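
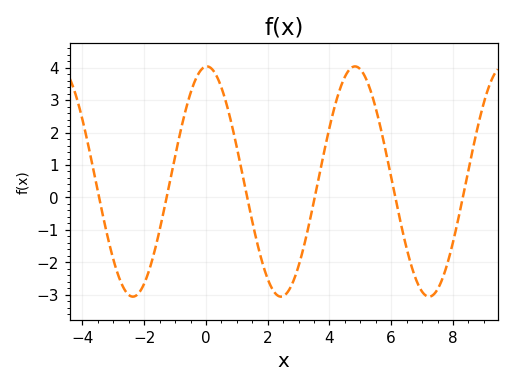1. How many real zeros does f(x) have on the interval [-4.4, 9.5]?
6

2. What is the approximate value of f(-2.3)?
-3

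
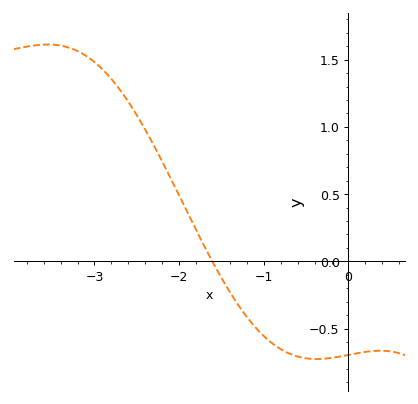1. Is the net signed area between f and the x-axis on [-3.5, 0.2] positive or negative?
positive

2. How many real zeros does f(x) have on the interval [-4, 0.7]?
1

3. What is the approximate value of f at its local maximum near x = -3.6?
1.61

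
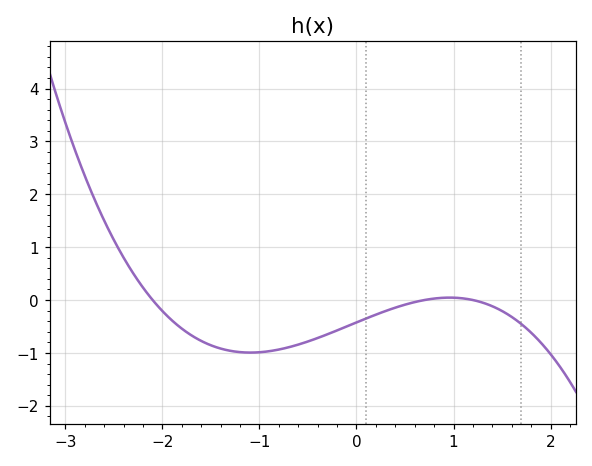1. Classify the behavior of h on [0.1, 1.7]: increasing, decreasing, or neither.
neither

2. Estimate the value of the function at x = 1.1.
0.031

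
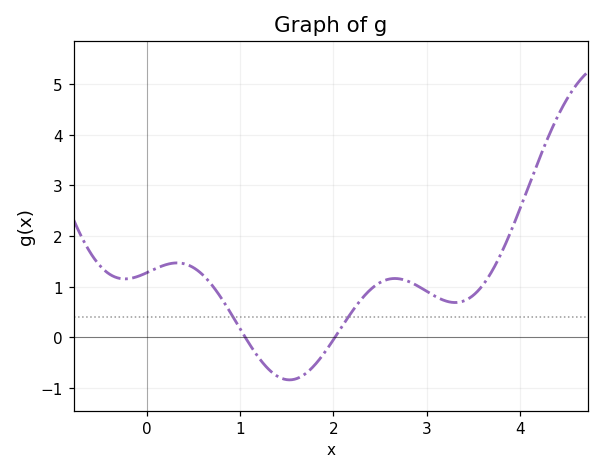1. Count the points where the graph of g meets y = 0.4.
2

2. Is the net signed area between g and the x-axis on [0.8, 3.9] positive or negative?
positive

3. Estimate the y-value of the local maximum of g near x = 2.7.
1.16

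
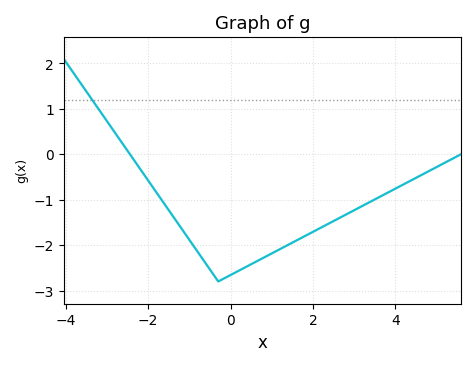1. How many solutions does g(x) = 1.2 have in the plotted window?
1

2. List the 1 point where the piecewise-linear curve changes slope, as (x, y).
(-0.3, -2.8)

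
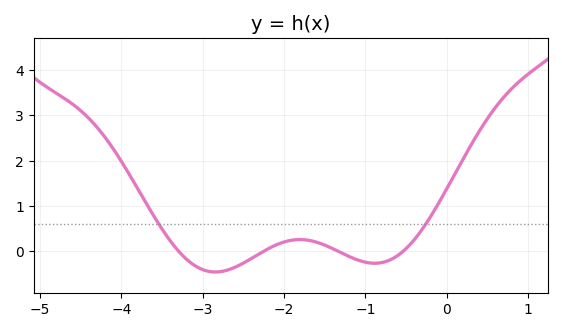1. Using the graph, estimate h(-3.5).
0.5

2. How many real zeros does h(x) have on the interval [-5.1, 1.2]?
4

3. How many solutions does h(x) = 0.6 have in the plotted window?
2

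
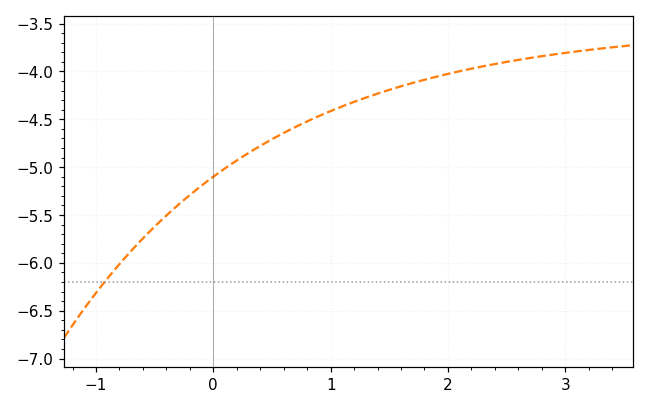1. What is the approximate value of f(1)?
-4.41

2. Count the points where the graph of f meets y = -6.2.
1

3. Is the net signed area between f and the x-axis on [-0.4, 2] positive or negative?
negative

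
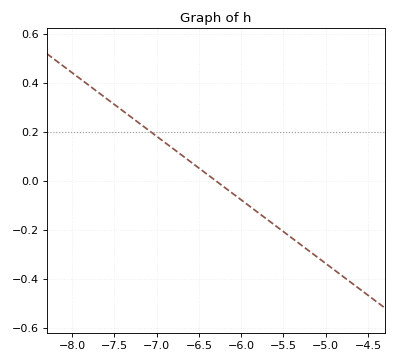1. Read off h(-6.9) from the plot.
0.156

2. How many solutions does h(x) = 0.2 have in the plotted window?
1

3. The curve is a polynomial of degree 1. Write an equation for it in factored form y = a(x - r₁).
y = -0.26(x + 6.3)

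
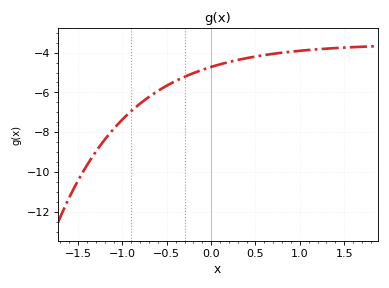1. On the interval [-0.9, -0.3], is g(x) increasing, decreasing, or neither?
increasing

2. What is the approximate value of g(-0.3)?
-5.2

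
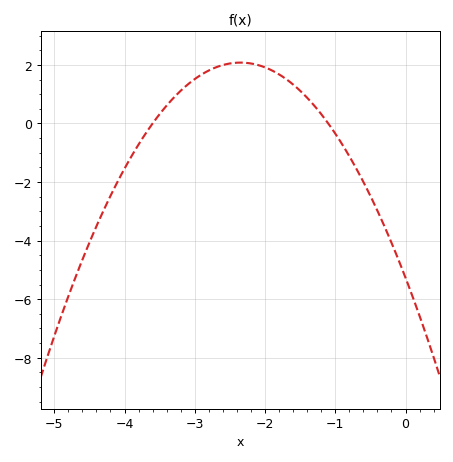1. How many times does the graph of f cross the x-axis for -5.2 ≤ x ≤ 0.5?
2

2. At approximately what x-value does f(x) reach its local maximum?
-2.35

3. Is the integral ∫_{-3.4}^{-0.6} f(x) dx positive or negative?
positive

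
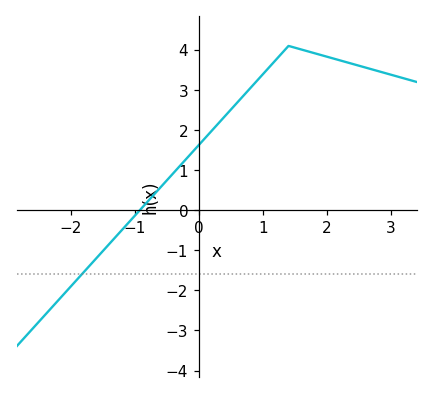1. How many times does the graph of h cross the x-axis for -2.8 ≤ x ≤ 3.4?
1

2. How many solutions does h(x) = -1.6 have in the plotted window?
1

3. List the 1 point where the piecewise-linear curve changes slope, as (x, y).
(1.4, 4.1)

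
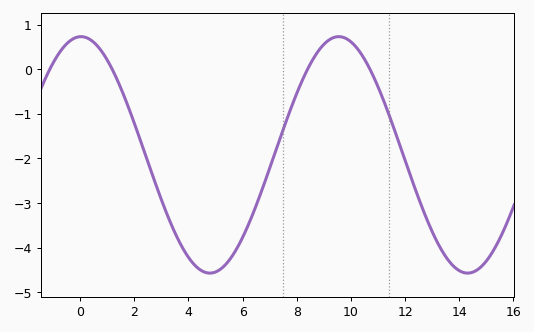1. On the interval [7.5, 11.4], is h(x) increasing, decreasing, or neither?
neither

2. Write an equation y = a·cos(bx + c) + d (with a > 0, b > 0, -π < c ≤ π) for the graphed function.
y = 2.65cos(0.66x - 0.02) - 1.92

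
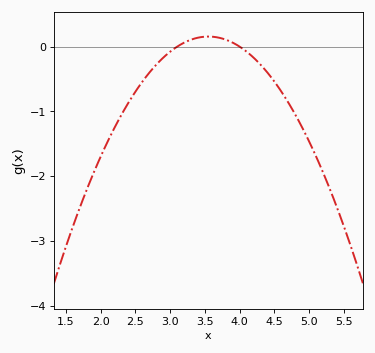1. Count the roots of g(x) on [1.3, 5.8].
2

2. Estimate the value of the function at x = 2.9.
-0.169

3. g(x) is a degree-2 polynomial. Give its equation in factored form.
y = -0.77(x - 3.1)(x - 4)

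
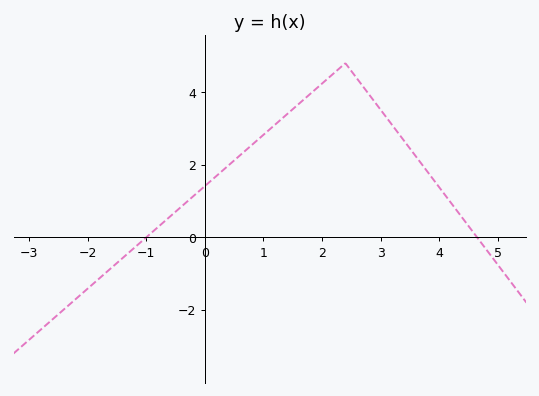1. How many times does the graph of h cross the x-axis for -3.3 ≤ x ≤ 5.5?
2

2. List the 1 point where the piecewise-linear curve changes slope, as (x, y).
(2.4, 4.8)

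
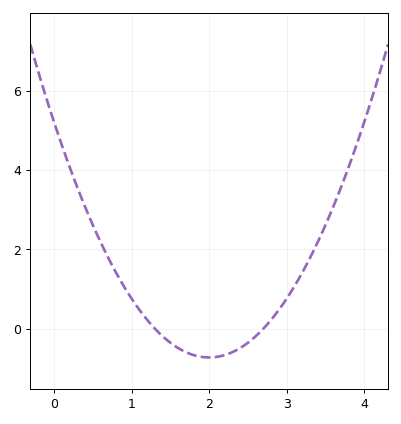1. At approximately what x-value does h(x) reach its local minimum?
2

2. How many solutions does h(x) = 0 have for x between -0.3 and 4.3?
2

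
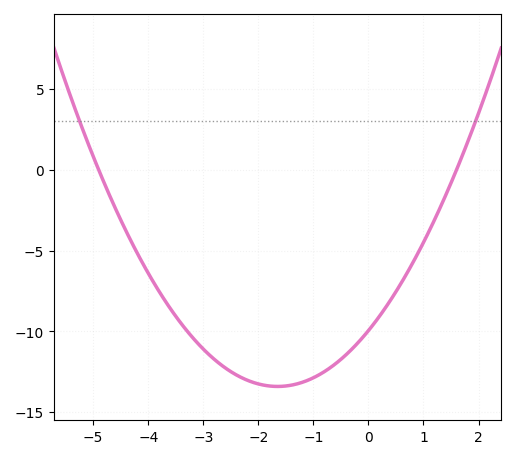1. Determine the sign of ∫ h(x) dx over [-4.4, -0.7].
negative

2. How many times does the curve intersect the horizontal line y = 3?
2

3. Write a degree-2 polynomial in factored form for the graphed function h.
y = 1.27(x + 4.9)(x - 1.6)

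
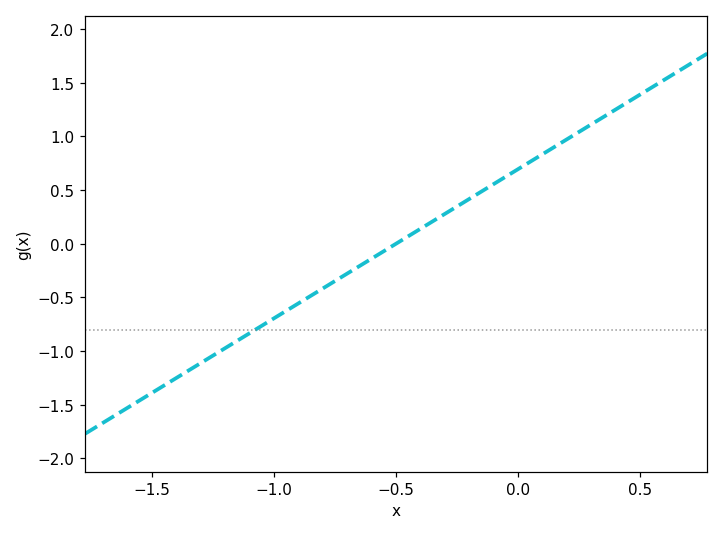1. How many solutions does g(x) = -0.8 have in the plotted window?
1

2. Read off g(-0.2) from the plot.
0.4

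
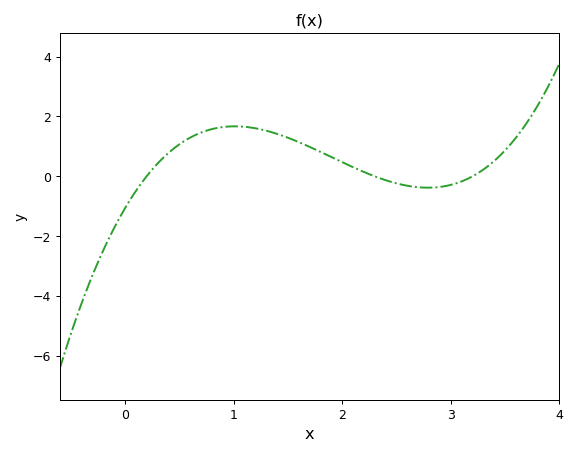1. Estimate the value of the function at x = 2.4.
-0.2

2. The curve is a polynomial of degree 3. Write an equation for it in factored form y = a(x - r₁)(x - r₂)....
y = 0.73(x - 0.2)(x - 2.3)(x - 3.2)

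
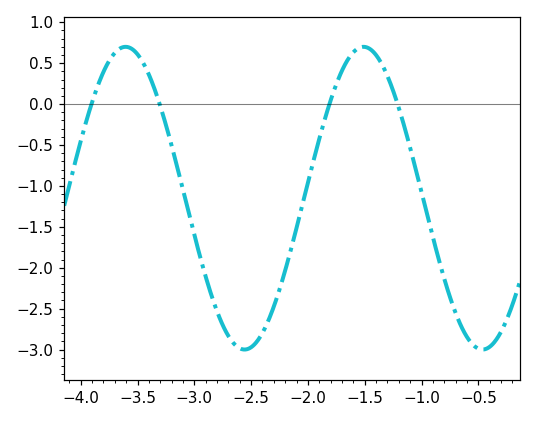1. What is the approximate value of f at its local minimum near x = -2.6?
-3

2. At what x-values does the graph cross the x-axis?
-3.9, -3.3, -1.8, -1.2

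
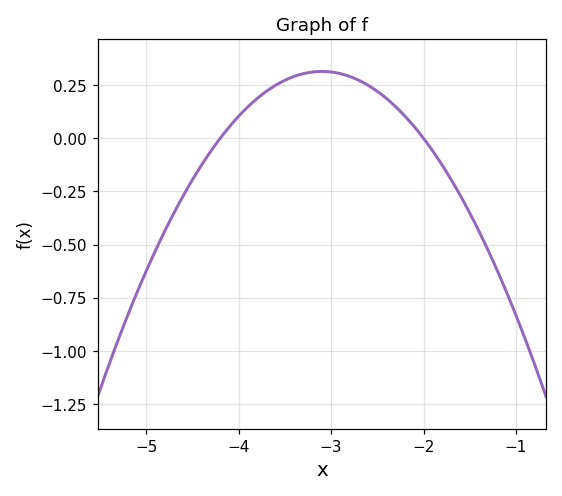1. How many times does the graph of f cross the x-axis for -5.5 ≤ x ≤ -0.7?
2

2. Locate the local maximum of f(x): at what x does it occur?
-3.1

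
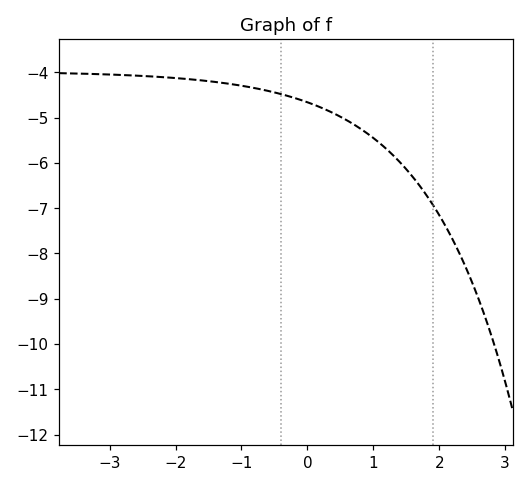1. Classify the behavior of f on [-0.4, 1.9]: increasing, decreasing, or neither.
decreasing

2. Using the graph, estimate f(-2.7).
-4.1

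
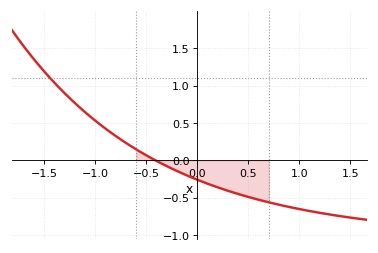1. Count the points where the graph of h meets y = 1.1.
1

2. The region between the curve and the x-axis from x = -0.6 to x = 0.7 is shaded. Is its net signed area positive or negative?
negative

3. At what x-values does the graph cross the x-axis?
-0.4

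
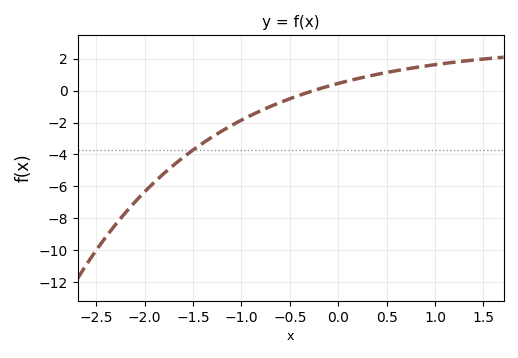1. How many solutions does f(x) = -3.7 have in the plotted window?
1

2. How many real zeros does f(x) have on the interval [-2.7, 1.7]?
1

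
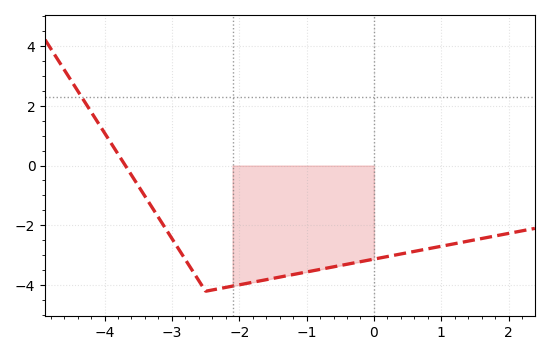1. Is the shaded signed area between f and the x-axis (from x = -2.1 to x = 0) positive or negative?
negative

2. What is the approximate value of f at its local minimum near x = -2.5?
-4.2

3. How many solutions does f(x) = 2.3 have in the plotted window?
1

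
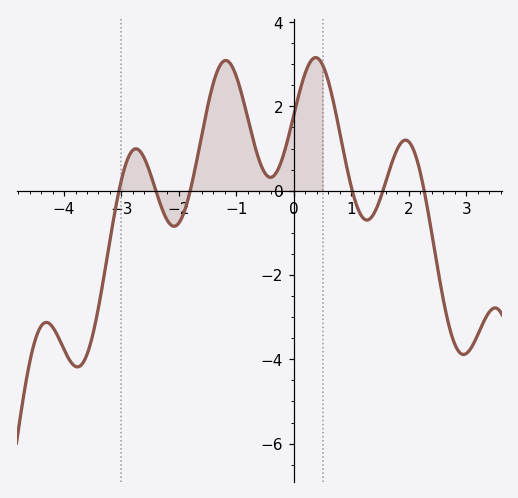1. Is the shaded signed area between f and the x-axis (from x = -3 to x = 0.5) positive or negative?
positive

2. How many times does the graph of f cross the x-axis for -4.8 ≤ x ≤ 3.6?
6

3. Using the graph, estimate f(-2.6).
0.766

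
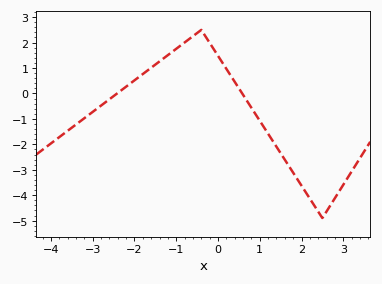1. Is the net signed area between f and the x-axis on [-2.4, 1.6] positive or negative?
positive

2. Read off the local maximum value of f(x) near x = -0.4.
2.5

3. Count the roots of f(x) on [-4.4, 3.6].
2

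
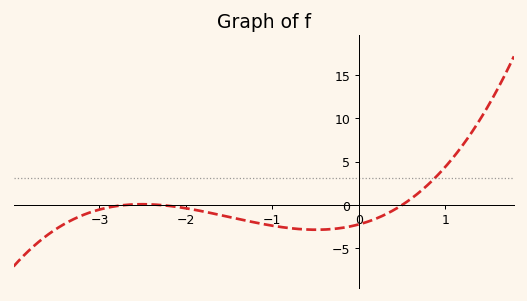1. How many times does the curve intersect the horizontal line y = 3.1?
1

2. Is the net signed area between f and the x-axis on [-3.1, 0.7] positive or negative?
negative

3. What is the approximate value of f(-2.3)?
0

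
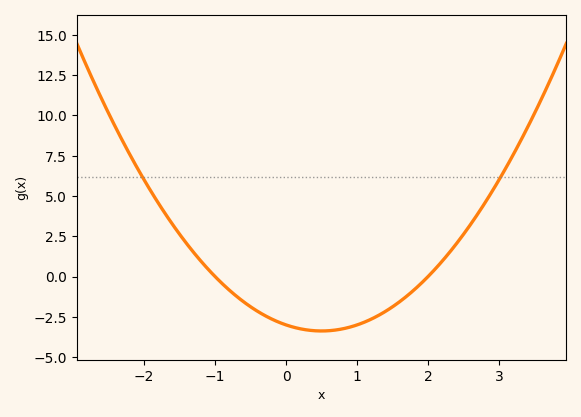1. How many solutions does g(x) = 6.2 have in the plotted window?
2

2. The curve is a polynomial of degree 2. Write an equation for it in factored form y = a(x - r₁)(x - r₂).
y = 1.5(x + 1)(x - 2)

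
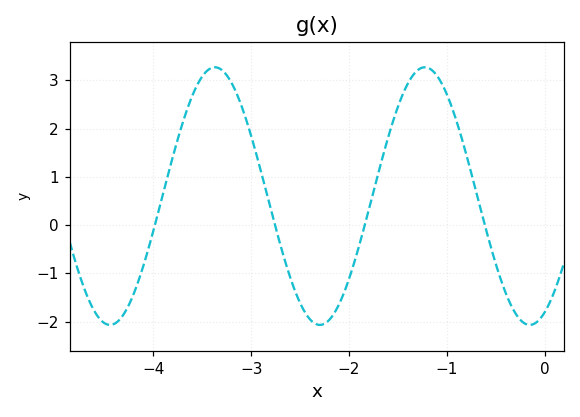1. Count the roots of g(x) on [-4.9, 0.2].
4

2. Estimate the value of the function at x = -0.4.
-1.4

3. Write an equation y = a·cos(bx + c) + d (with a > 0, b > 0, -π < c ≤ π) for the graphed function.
y = 2.67cos(2.93x - 2.69) + 0.6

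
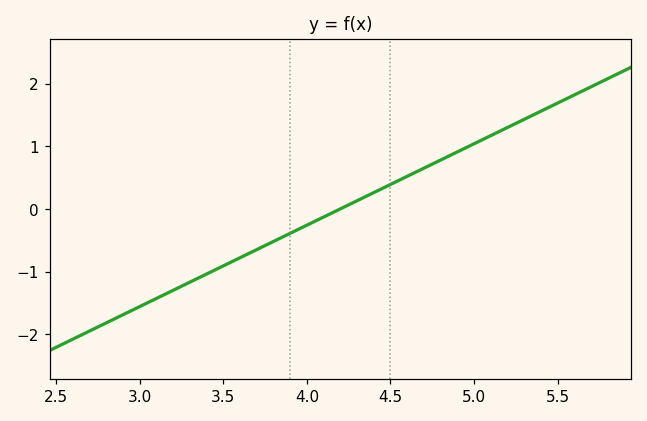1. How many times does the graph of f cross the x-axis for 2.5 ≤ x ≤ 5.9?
1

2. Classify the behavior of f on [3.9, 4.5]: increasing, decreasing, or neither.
increasing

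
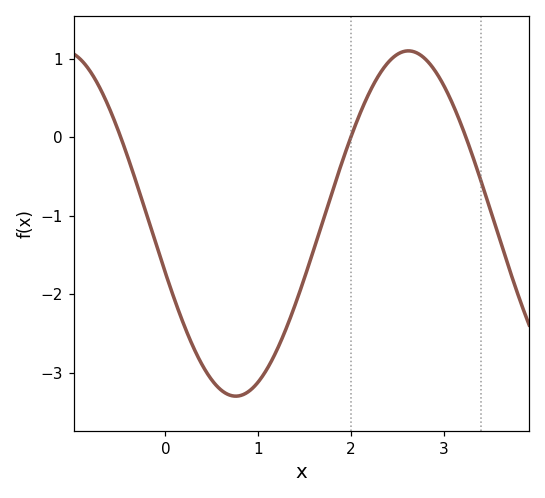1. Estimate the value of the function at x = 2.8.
1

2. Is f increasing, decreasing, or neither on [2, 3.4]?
neither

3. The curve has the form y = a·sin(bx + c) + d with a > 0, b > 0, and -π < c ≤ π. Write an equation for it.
y = 2.2sin(1.7x - 2.9) - 1.1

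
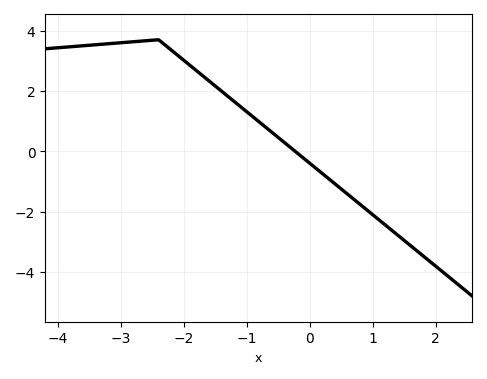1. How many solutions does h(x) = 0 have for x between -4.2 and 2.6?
1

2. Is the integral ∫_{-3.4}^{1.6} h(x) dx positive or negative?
positive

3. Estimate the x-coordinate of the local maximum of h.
-2.4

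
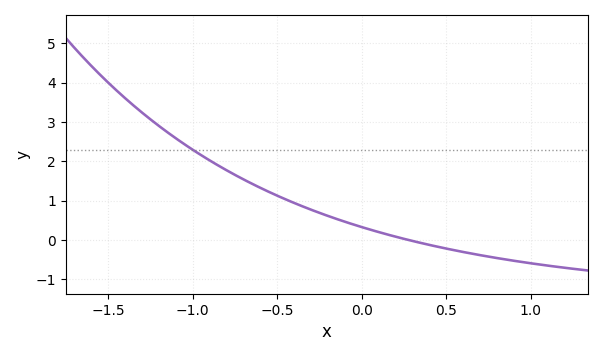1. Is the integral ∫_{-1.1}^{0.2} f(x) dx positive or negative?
positive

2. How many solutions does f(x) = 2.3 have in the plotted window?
1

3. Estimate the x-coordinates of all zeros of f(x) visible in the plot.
0.278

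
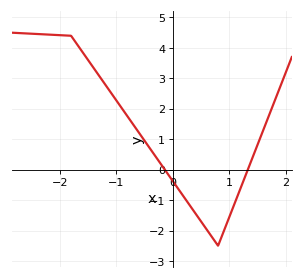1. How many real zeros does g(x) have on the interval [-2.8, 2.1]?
2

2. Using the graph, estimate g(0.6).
-2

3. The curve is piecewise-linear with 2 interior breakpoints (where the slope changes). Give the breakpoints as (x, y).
(-1.8, 4.4); (0.8, -2.5)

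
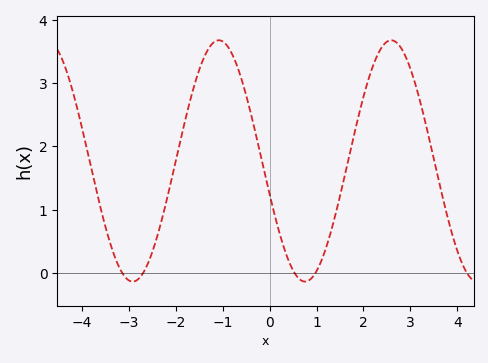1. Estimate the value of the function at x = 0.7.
-0.132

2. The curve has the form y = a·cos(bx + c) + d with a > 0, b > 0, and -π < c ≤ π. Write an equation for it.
y = 1.91cos(1.71x + 1.85) + 1.77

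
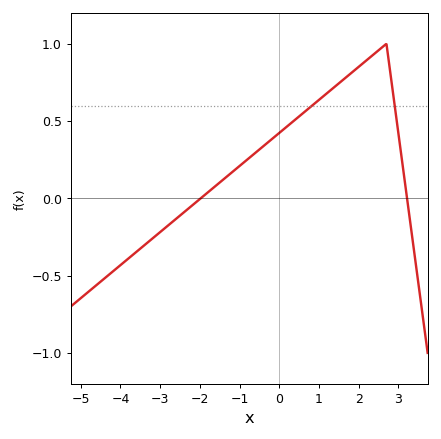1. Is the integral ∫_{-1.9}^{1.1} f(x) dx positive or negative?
positive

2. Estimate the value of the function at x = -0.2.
0.4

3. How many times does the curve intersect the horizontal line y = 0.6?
2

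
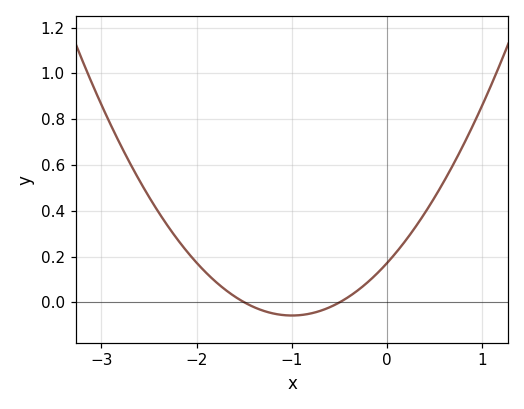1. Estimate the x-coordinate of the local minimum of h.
-1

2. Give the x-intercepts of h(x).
-1.5, -0.5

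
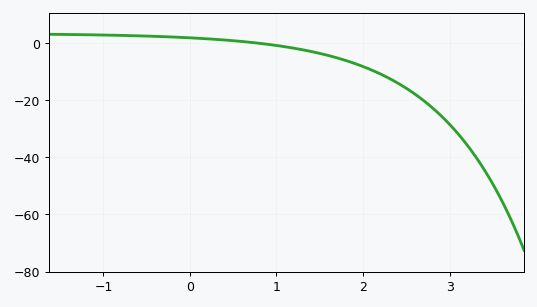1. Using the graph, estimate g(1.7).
-6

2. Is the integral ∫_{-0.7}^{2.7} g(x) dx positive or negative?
negative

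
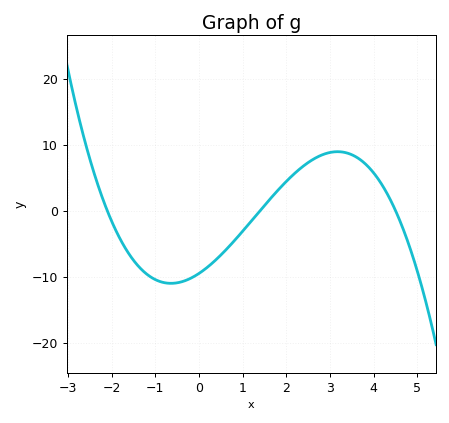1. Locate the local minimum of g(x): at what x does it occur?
-0.64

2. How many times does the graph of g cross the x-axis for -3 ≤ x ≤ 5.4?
3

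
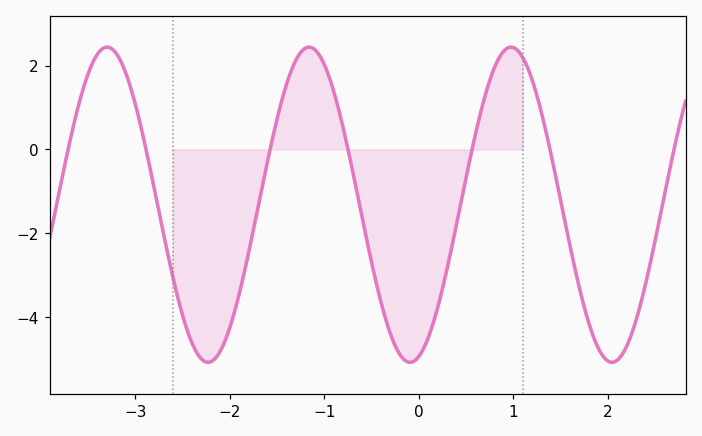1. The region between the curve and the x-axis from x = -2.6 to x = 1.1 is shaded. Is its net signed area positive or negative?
negative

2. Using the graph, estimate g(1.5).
-1.2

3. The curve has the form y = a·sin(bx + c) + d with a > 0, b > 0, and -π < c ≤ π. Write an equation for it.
y = 3.76sin(2.94x - 1.3) - 1.32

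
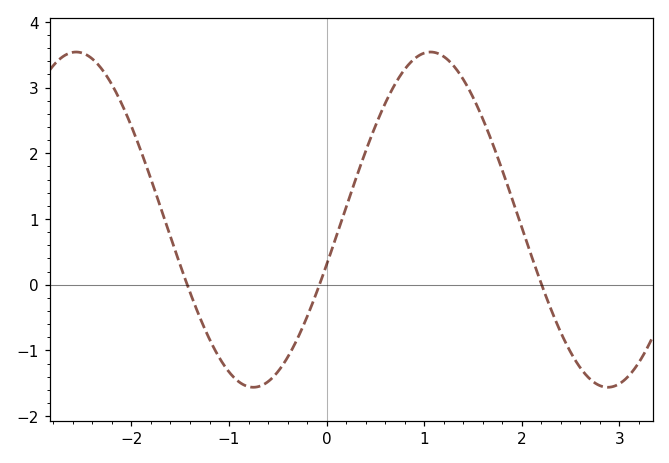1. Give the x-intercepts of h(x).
-1.4, -0.1, 2.2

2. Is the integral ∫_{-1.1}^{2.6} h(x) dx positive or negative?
positive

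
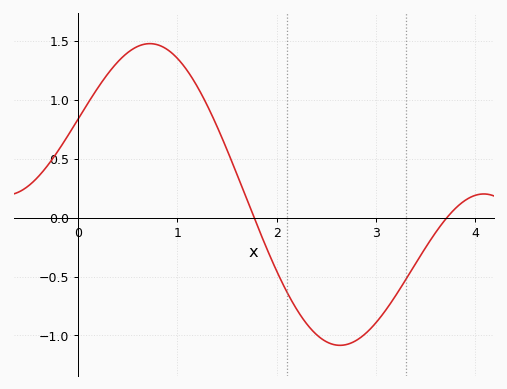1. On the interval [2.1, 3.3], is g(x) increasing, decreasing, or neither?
neither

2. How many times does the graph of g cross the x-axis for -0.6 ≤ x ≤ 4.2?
2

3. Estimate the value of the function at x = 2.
-0.454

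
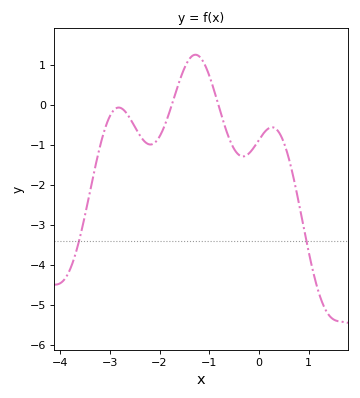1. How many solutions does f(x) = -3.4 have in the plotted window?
2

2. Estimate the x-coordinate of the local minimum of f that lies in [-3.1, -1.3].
-2.2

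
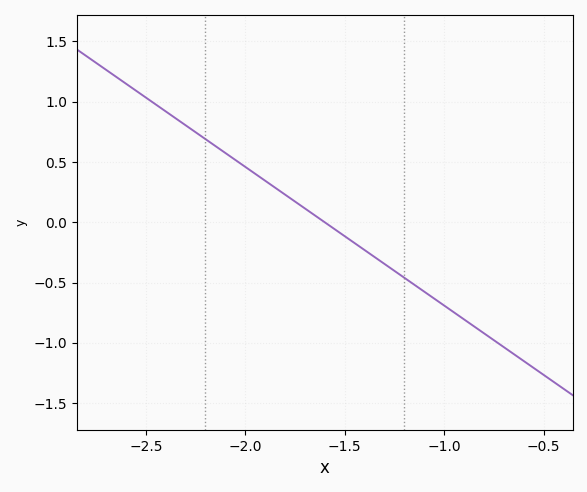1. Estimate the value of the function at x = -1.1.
-0.55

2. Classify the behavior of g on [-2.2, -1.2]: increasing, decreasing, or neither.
decreasing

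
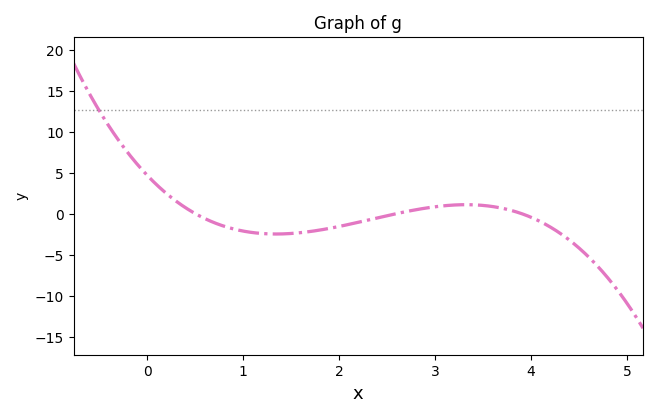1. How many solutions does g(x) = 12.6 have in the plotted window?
1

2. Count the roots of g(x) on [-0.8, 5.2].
3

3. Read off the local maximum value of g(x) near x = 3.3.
1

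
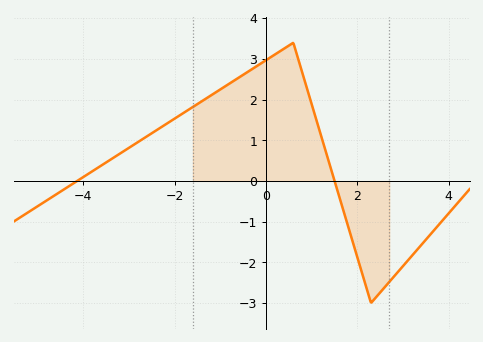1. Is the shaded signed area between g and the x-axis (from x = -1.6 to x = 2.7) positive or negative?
positive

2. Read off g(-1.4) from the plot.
1.96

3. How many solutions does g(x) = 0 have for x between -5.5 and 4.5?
2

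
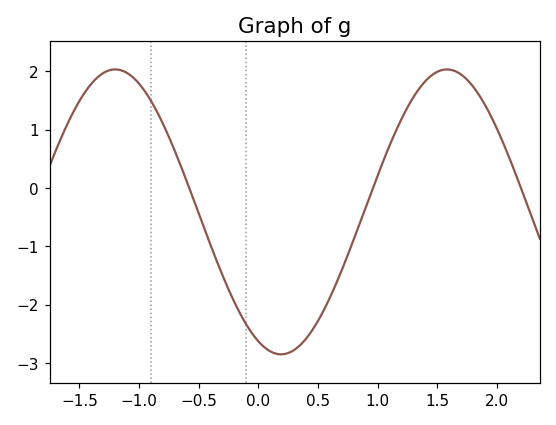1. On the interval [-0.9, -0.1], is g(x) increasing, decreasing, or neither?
decreasing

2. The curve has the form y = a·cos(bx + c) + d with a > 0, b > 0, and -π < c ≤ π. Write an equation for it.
y = 2.44cos(2.3x + 2.7) - 0.41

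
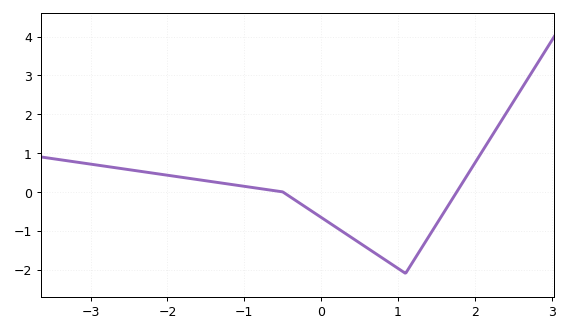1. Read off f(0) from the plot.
-0.656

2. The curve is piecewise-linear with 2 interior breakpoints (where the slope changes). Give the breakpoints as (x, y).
(-0.5, 0); (1.1, -2.1)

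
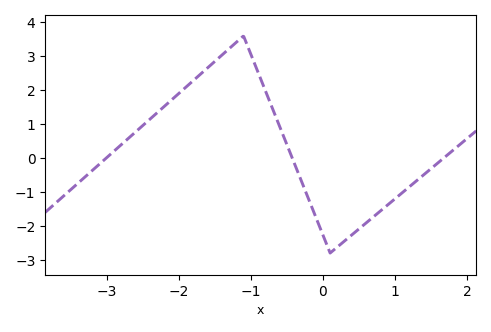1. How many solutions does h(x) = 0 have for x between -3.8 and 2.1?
3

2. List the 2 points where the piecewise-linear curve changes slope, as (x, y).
(-1.1, 3.6); (0.1, -2.8)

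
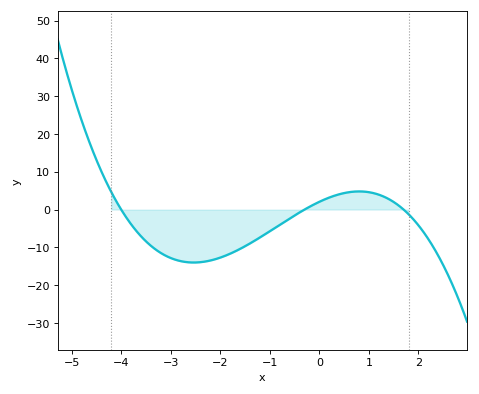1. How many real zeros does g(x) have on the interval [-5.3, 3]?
3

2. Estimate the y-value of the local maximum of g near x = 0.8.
5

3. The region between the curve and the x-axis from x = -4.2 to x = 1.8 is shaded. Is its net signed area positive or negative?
negative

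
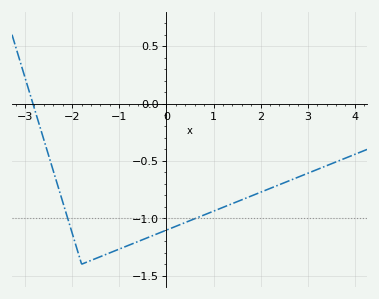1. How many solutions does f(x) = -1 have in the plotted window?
2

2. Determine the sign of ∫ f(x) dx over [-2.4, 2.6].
negative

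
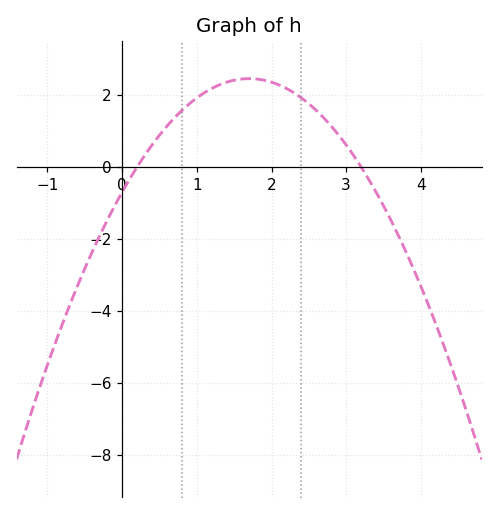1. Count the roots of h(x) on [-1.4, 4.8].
2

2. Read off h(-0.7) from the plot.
-3.83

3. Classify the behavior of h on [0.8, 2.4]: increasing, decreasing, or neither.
neither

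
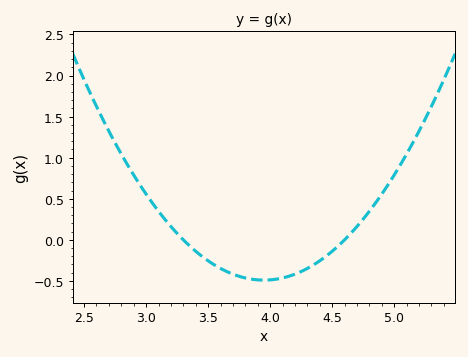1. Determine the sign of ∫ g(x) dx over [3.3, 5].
negative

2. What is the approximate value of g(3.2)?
0.162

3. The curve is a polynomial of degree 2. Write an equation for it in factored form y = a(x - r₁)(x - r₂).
y = 1.16(x - 3.3)(x - 4.6)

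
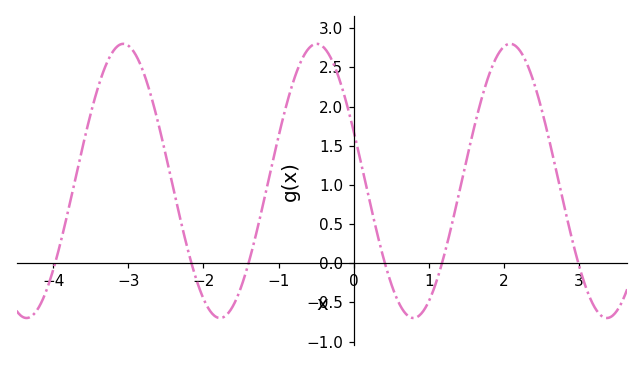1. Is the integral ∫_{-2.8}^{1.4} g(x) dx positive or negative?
positive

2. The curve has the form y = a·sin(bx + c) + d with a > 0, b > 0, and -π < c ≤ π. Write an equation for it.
y = 1.75sin(2.4x + 2.8) + 1.05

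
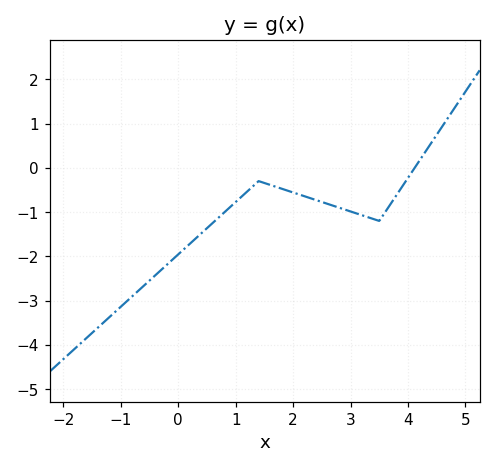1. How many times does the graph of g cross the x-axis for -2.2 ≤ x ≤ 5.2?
1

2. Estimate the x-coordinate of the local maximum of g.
1.4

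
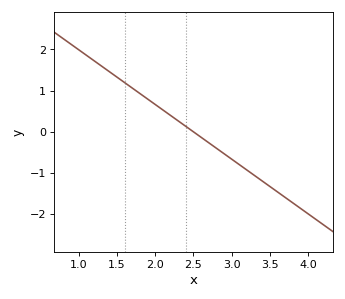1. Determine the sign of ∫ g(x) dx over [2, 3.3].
negative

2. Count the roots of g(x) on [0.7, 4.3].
1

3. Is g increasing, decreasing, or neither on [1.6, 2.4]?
decreasing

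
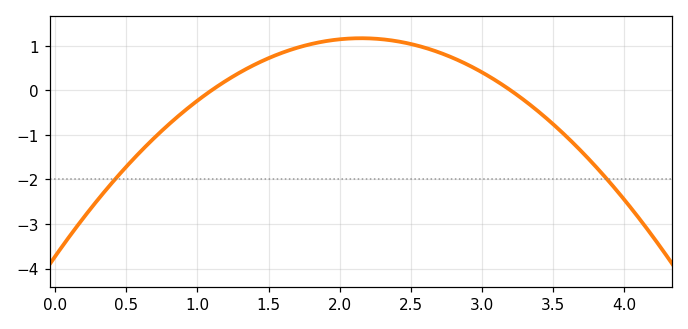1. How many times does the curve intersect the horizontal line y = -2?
2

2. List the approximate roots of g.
1.1, 3.2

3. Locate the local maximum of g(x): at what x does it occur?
2.2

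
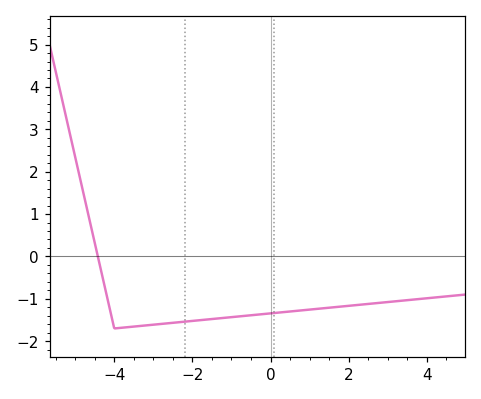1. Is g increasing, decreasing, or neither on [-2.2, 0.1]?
increasing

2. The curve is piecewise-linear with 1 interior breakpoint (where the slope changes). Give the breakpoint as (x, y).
(-4, -1.7)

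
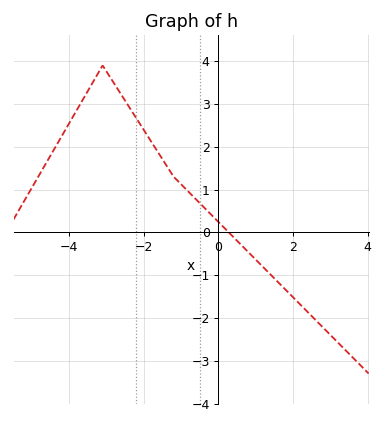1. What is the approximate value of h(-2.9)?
3.6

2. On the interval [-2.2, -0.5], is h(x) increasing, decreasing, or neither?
decreasing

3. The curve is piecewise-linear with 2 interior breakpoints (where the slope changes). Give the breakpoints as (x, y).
(-3.1, 3.9); (-1.2, 1.3)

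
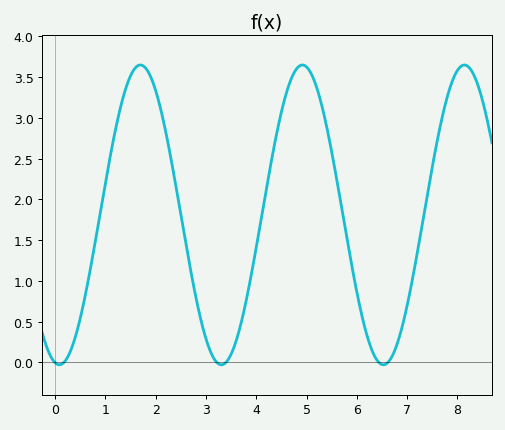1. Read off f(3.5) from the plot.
0.1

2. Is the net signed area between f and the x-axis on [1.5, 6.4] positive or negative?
positive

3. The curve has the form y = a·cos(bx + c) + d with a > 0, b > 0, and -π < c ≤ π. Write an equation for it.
y = 1.84cos(1.9x + 3) + 1.81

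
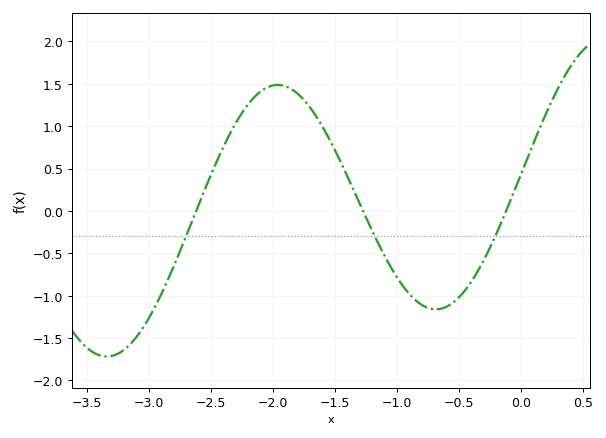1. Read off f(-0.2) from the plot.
-0.25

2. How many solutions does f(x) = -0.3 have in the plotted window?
3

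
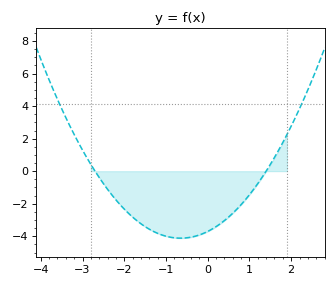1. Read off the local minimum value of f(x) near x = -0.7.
-4.2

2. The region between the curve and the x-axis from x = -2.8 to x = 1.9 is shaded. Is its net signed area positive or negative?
negative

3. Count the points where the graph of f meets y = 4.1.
2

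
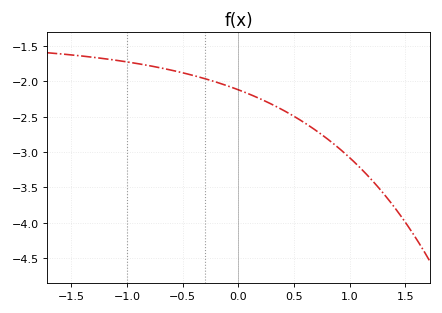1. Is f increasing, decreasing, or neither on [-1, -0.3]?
decreasing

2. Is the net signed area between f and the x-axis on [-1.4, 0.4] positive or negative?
negative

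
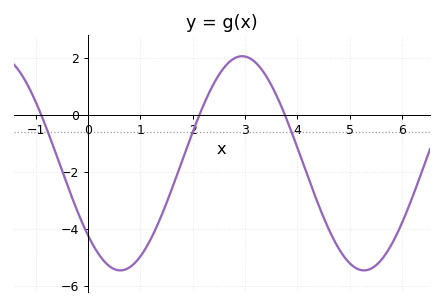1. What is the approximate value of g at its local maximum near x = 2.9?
2.05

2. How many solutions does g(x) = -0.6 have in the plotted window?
3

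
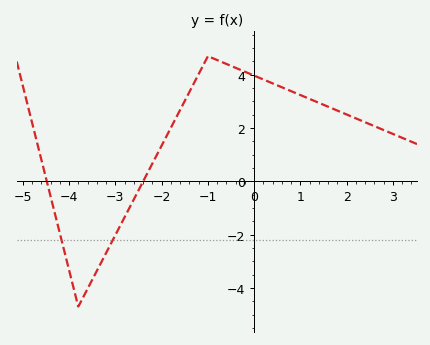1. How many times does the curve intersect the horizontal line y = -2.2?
2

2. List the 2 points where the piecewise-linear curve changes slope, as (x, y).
(-3.8, -4.7); (-1, 4.7)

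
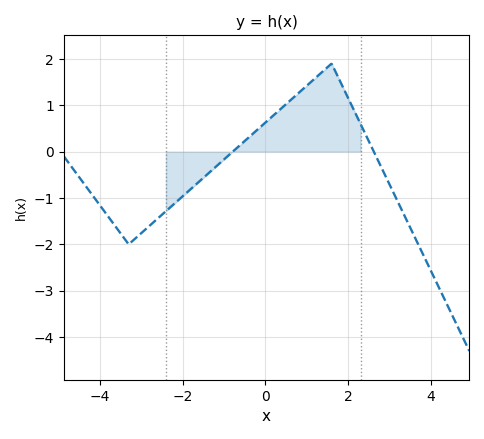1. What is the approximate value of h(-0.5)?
0.2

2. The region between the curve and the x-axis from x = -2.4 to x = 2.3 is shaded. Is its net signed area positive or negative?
positive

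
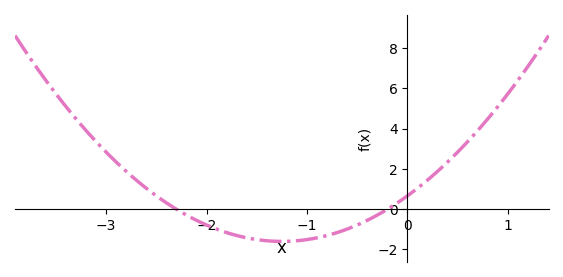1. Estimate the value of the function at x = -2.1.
-0.551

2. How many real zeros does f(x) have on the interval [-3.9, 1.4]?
2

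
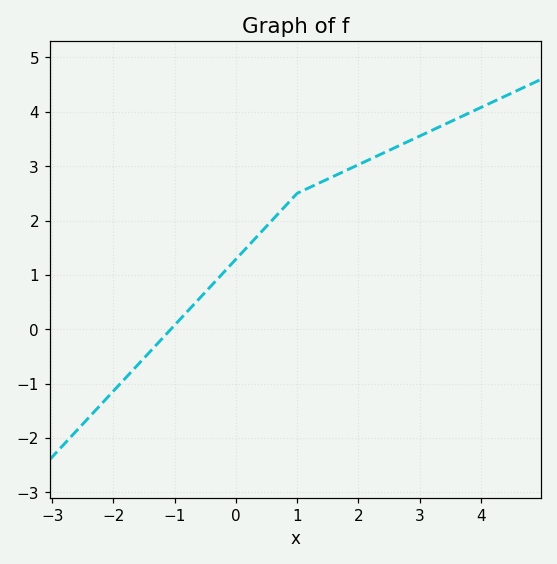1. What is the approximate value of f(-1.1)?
-0.046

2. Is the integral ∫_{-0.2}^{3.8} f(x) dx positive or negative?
positive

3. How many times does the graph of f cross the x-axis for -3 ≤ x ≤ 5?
1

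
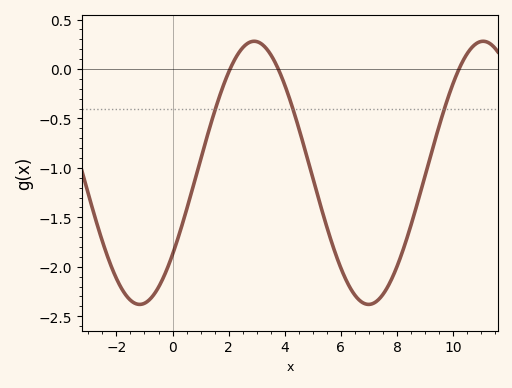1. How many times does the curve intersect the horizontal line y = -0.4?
3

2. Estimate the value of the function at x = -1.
-2.37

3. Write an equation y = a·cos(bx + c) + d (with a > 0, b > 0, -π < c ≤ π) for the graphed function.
y = 1.33cos(0.77x - 2.24) - 1.05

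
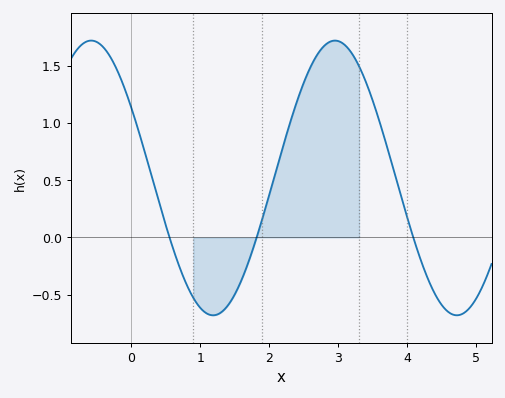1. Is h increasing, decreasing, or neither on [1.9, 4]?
neither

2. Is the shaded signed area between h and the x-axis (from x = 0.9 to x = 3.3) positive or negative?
positive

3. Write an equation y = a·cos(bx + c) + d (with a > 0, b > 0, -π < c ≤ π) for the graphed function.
y = 1.2cos(1.8x + 1) + 0.52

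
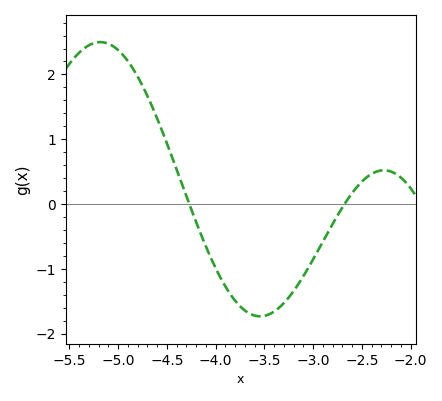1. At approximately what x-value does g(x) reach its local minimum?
-3.55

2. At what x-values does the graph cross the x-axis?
-4.25, -2.7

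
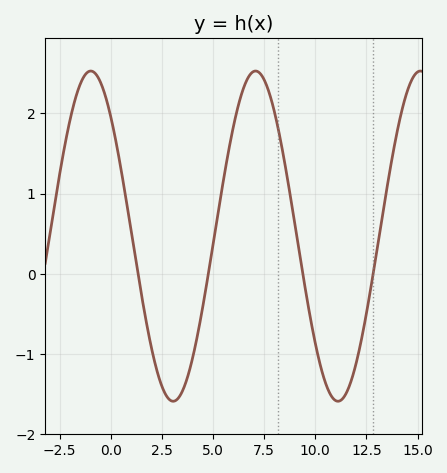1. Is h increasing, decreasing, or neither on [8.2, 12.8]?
neither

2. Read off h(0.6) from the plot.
1.2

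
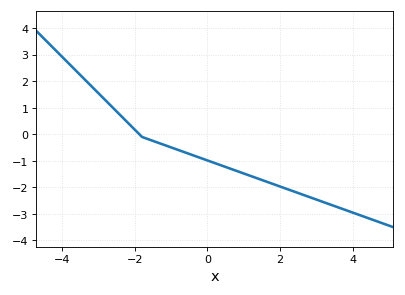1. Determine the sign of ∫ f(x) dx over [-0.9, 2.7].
negative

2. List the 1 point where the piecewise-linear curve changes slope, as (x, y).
(-1.8, -0.1)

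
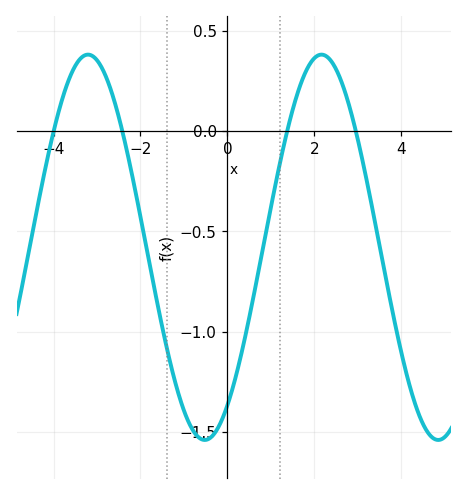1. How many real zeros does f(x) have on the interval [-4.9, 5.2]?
4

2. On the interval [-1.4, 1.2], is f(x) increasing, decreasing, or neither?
neither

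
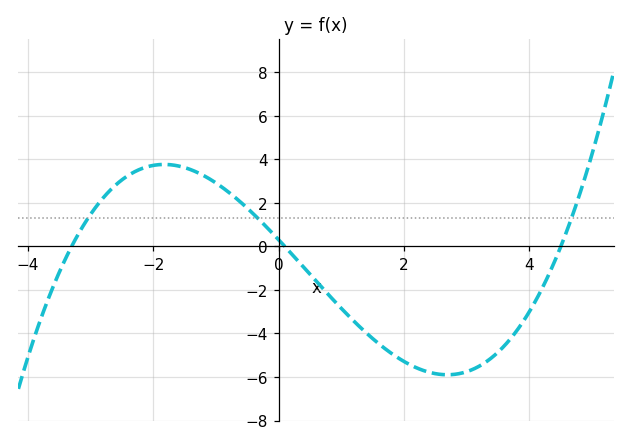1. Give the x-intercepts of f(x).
-3.3, 0.1, 4.5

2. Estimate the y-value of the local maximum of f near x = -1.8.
3.77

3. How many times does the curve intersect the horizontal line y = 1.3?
3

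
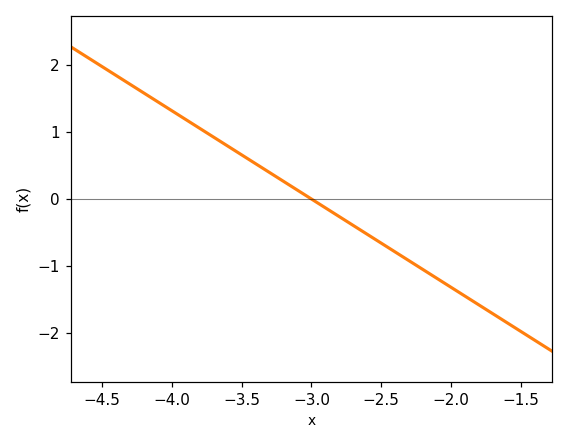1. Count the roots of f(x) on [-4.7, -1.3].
1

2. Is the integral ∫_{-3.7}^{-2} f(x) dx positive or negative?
negative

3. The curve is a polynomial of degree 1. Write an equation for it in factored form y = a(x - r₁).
y = -1.32(x + 3)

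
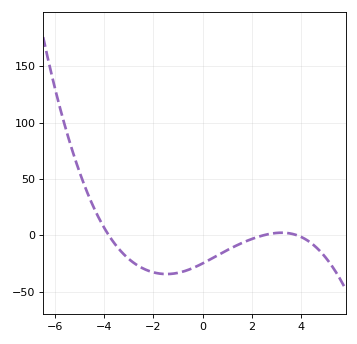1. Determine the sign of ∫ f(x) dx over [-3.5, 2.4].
negative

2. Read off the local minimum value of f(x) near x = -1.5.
-35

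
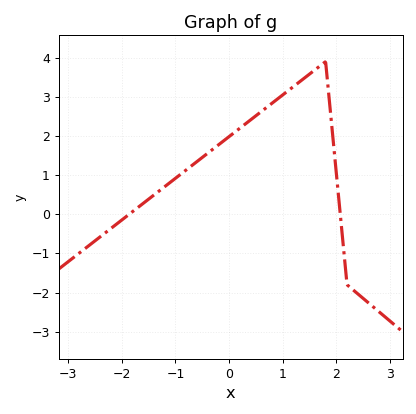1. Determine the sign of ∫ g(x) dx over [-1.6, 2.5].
positive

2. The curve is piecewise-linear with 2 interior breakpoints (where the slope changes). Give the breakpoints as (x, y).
(1.8, 3.9); (2.2, -1.8)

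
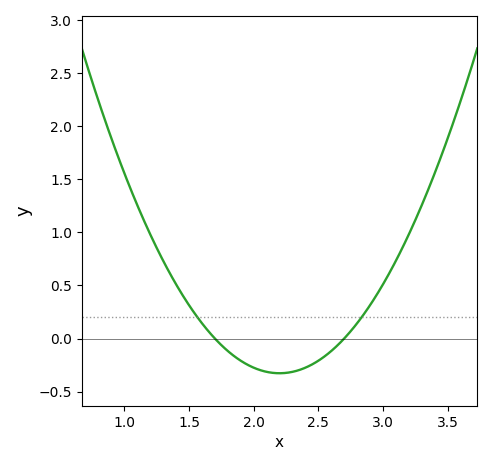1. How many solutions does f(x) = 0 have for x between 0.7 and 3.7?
2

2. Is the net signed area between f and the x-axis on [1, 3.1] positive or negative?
positive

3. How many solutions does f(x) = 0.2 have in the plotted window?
2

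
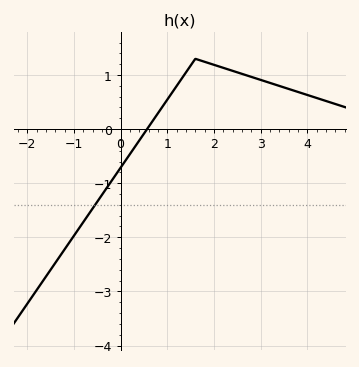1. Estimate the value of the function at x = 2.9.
0.938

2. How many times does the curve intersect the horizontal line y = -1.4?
1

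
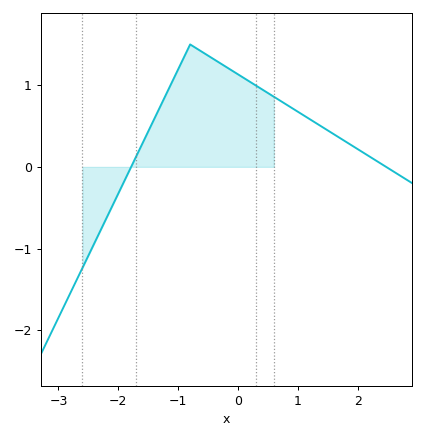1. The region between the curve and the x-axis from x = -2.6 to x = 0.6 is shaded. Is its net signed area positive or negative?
positive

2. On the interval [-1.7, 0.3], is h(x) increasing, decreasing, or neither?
neither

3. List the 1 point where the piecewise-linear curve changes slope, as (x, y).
(-0.8, 1.5)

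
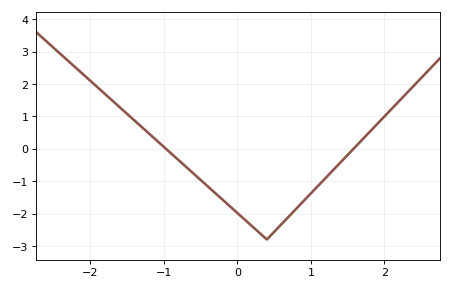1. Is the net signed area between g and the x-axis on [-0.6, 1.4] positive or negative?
negative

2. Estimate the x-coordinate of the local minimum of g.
0.401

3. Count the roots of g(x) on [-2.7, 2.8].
2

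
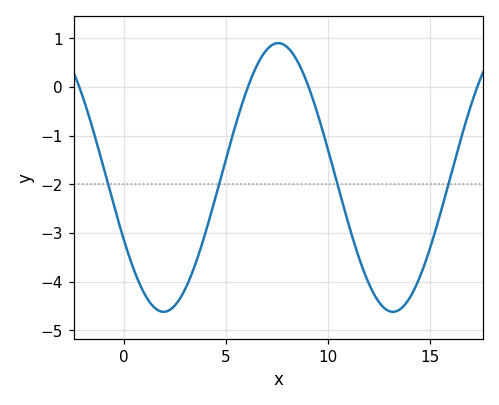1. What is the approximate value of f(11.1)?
-3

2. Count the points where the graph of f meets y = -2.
4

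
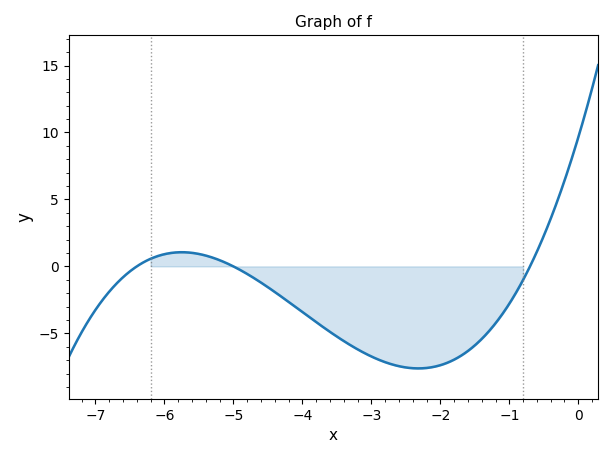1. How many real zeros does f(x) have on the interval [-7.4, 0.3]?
3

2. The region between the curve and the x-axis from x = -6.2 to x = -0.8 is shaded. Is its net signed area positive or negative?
negative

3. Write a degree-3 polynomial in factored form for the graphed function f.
y = 0.43(x + 6.4)(x + 5)(x + 0.7)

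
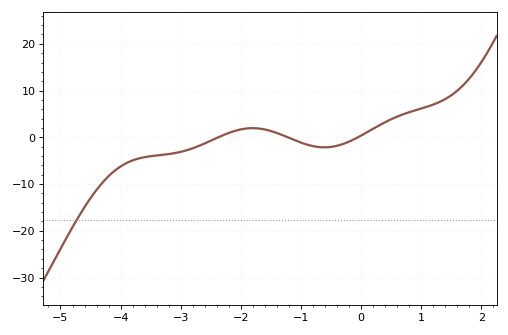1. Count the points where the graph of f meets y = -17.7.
1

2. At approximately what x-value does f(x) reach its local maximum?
-1.8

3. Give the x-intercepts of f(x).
-2.38, -1.22, -0.054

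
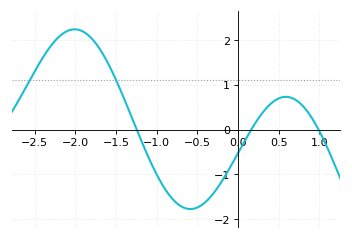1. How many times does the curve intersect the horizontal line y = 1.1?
2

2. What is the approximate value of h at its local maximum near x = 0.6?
0.7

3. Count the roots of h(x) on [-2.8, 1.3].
3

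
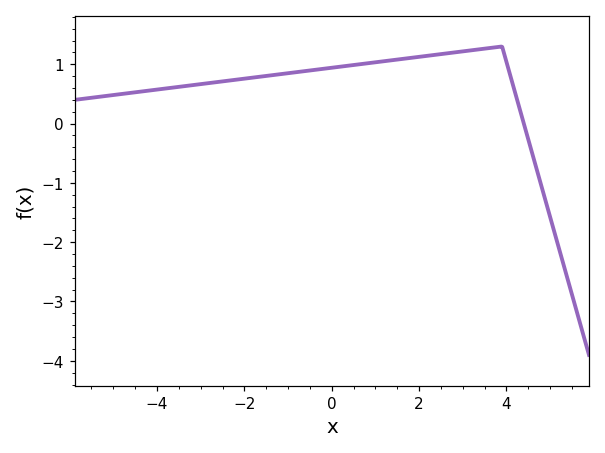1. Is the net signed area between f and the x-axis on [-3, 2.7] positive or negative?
positive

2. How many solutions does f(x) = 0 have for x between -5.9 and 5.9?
1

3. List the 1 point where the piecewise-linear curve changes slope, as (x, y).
(3.9, 1.3)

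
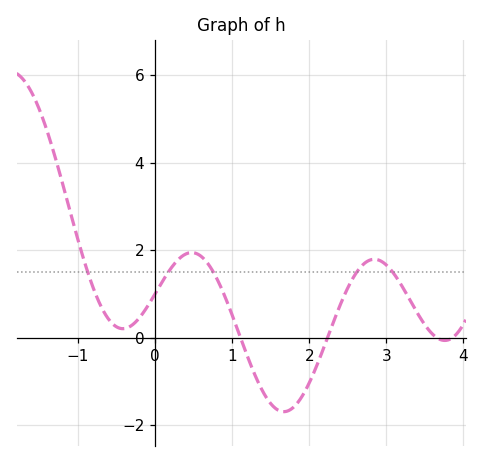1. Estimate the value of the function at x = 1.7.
-1.6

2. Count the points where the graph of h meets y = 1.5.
5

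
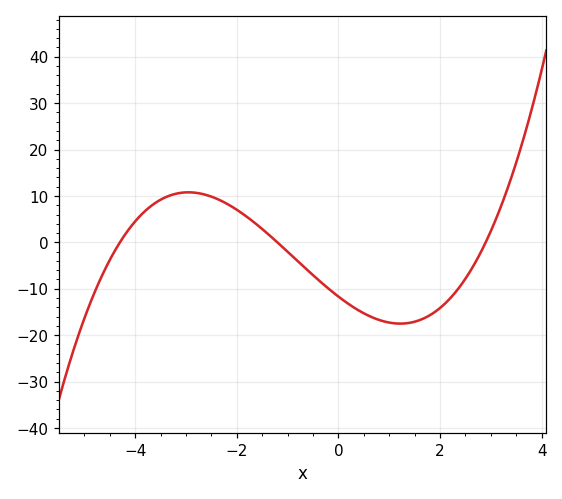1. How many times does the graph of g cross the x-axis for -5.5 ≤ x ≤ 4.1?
3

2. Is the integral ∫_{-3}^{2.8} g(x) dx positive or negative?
negative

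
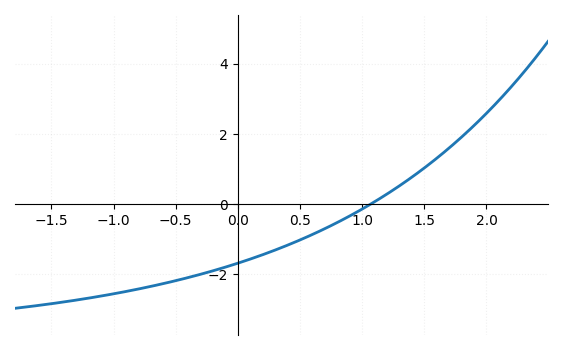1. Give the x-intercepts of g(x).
1.1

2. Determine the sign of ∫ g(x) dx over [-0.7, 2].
negative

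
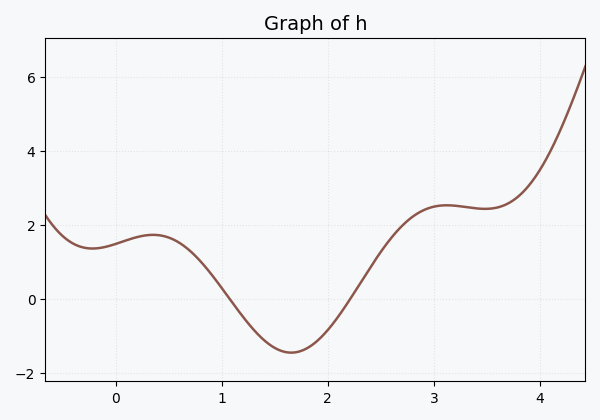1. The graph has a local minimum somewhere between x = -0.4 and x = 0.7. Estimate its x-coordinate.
-0.218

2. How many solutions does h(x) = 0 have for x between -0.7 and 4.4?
2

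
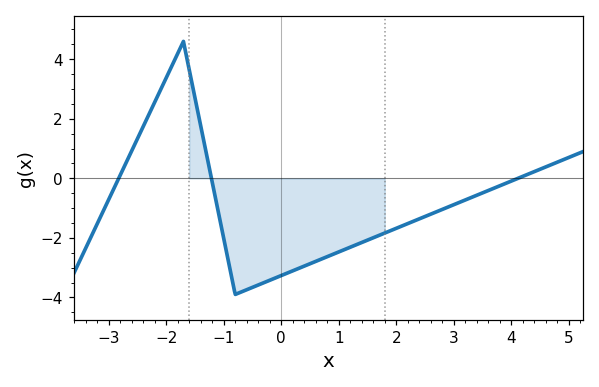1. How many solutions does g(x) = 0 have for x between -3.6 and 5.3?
3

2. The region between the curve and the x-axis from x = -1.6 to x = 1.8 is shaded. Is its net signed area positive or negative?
negative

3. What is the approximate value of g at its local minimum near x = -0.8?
-3.8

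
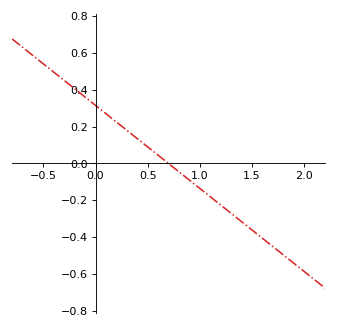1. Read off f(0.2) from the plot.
0.225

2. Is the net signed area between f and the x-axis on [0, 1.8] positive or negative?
negative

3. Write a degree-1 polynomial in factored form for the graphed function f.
y = -0.45(x - 0.7)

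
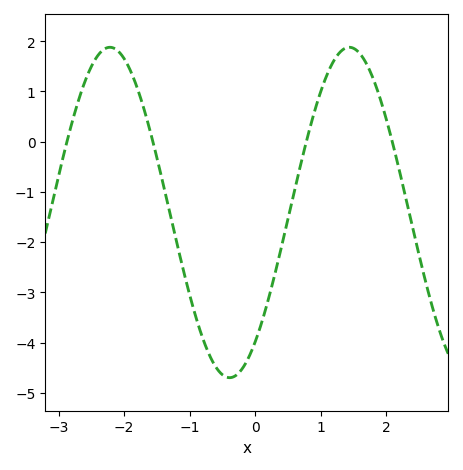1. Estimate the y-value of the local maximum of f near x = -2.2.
1.9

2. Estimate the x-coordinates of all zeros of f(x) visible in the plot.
-2.9, -1.6, 0.8, 2.1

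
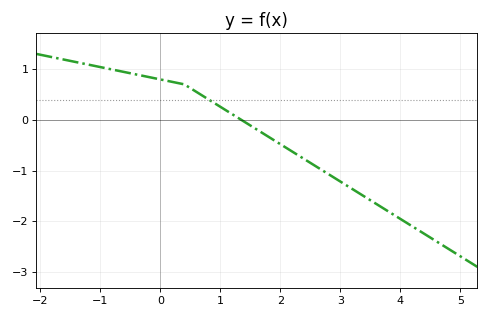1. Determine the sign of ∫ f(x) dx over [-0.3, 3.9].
negative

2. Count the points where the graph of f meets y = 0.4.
1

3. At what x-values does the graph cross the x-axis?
1.4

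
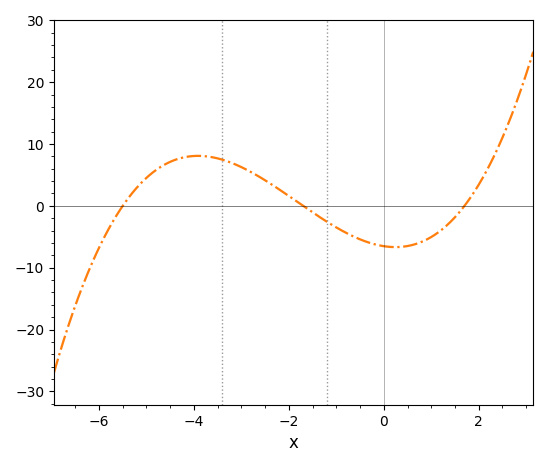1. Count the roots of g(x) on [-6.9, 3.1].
3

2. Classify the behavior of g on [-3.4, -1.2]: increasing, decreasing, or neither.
decreasing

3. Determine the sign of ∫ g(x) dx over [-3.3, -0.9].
positive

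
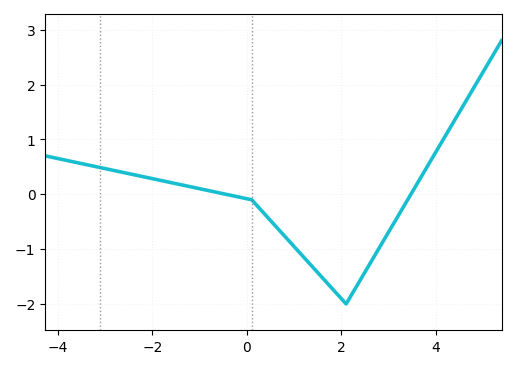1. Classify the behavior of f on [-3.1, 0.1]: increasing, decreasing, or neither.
decreasing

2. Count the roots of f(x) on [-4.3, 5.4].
2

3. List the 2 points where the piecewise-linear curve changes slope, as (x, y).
(0.1, -0.1); (2.1, -2)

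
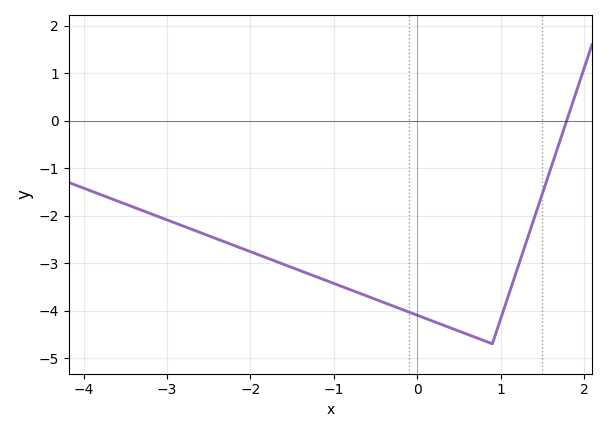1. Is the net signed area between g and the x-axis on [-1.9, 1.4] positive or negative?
negative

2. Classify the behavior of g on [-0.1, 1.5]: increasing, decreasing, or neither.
neither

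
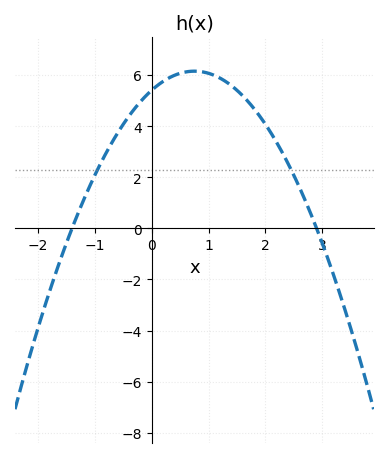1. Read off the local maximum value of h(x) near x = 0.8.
6.2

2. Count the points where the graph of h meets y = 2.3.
2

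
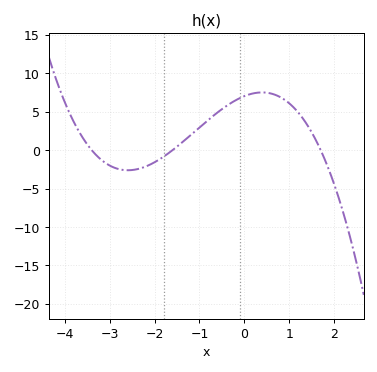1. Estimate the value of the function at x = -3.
-2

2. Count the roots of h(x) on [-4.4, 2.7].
3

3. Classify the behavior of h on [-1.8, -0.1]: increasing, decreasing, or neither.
increasing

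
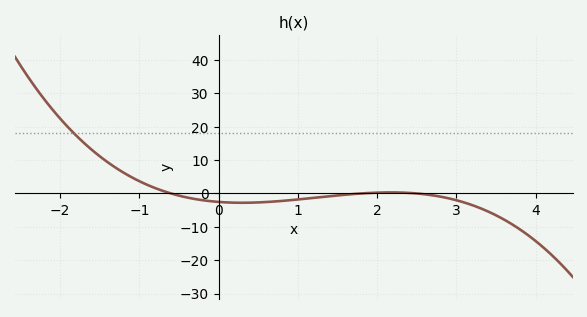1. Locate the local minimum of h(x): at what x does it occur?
0.3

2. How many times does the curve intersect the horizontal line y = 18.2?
1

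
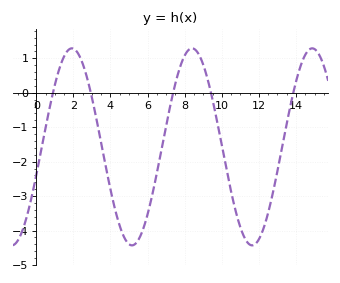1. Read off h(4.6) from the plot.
-4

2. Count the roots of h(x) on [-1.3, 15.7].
5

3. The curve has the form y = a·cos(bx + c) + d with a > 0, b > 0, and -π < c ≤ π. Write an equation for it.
y = 2.86cos(0.97x - 1.9) - 1.57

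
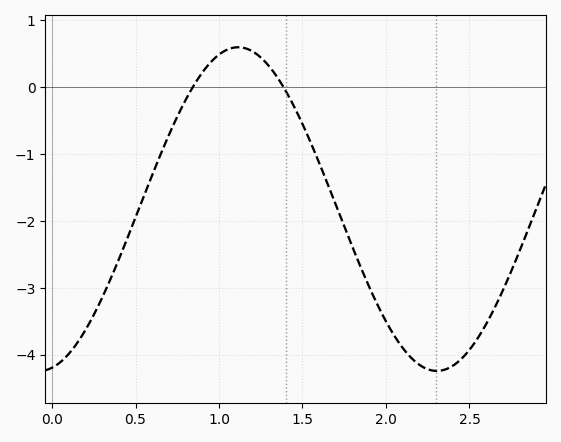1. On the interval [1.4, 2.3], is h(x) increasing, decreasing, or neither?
decreasing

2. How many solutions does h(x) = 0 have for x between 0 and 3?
2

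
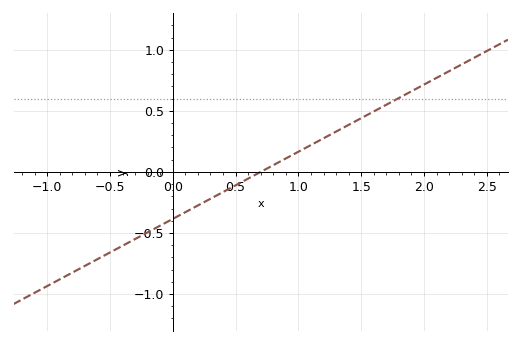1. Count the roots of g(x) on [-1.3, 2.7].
1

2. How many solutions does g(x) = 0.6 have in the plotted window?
1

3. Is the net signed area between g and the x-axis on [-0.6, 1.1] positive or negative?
negative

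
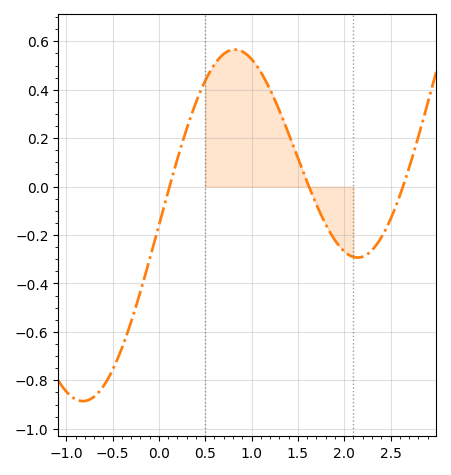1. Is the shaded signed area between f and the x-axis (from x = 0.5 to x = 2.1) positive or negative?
positive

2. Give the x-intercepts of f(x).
0.115, 1.62, 2.63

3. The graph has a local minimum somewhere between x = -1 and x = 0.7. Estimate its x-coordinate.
-0.82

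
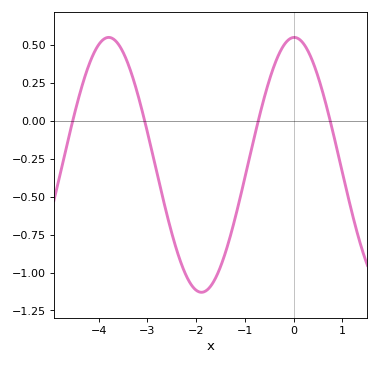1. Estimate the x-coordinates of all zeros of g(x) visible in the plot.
-4.5, -3.1, -0.7, 0.8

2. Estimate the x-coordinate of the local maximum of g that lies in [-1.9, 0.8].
0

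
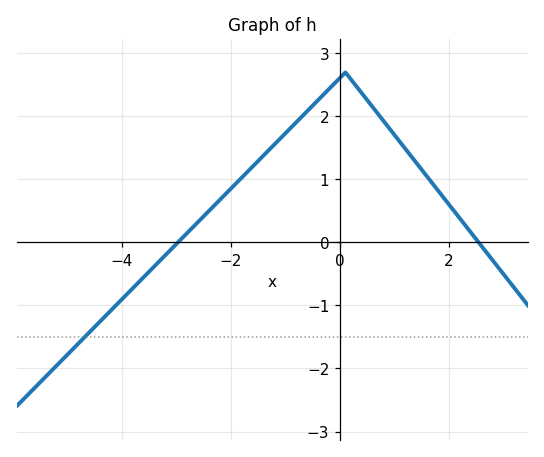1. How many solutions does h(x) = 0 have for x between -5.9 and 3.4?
2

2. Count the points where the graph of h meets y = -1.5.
1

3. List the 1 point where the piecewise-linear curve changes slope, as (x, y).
(0.1, 2.7)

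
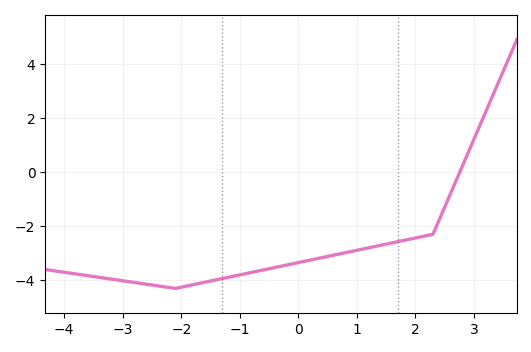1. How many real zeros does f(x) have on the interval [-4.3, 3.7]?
1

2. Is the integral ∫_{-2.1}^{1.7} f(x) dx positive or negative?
negative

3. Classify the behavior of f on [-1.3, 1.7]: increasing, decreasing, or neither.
increasing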